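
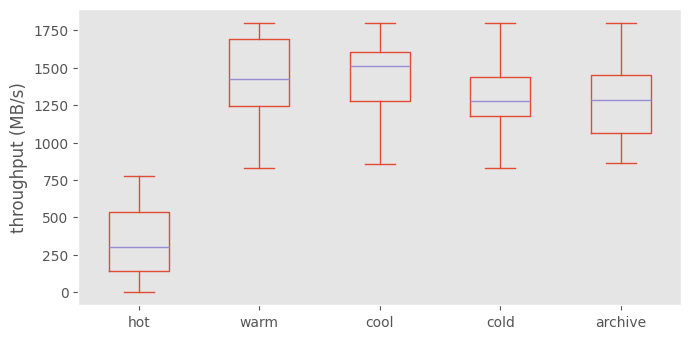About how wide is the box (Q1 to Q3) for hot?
≈ 400

Q3 ≈ 500, Q1 ≈ 100; IQR ≈ 400.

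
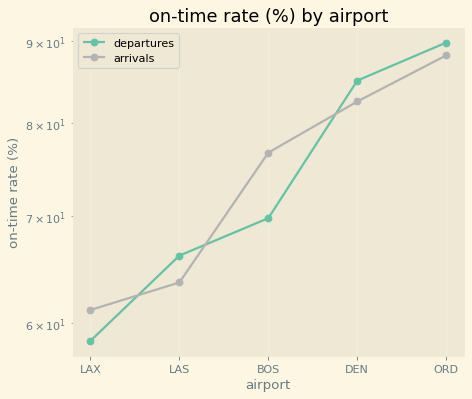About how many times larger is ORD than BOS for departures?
ORD ≈ 90, BOS ≈ 70; 90/70 ≈ 1.29.

≈ 1.29×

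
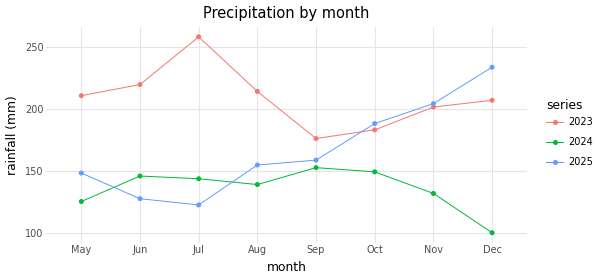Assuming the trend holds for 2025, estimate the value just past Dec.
≈ 270

Last three: 180, 200, 240 → slope ≈ 30/step → next ≈ 270.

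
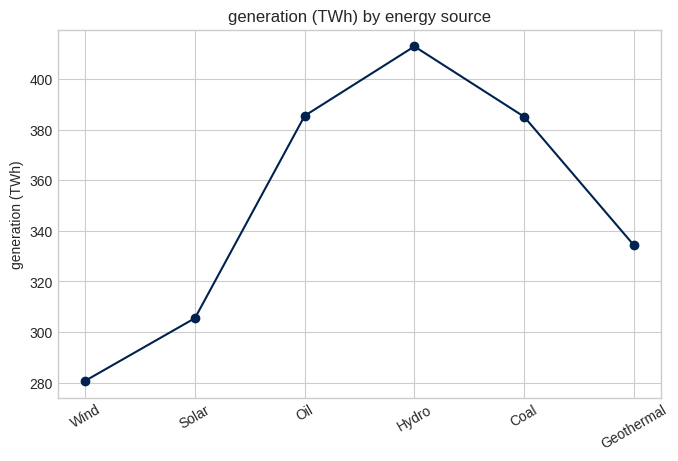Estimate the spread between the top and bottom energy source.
≈ 140

Max Hydro ≈ 420, min Wind ≈ 280; range ≈ 140.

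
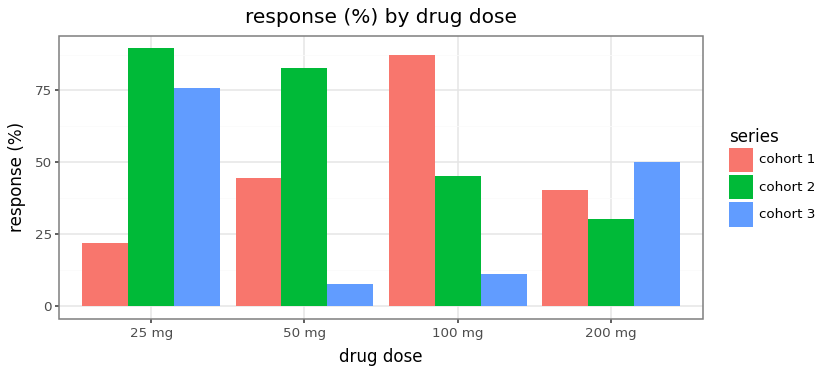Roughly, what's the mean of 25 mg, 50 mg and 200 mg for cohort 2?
(90 + 80 + 30) / 3 ≈ 67.

≈ 67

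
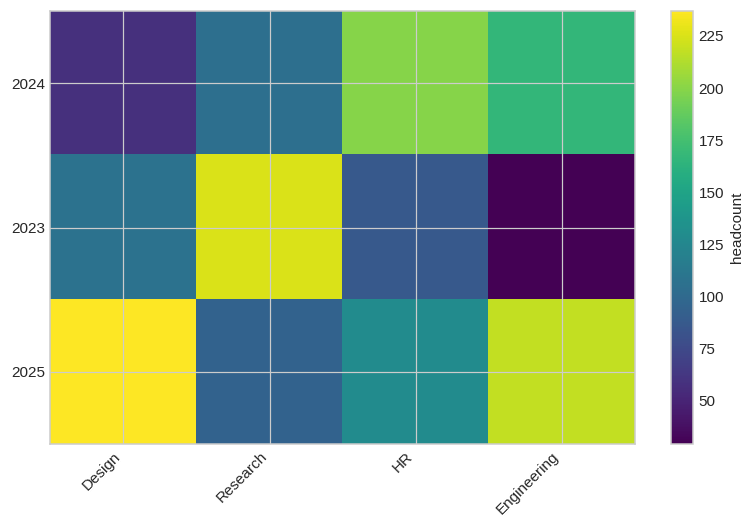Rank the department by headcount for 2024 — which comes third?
Top 4 for 2024: HR ≈ 200, Engineering ≈ 160, Research ≈ 100, Design ≈ 60.

Research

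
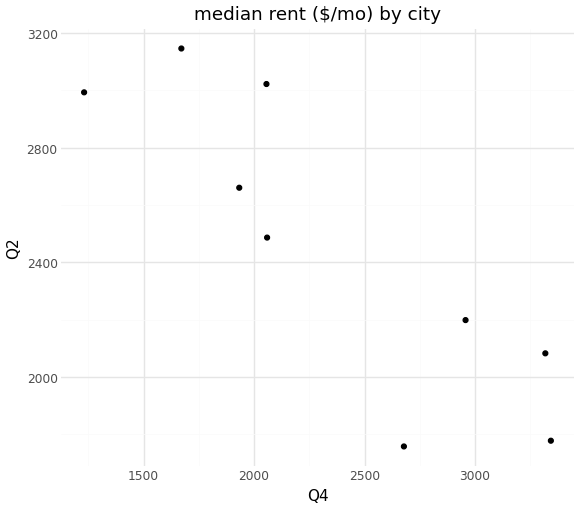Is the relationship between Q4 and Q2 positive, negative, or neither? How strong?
Points are negatively correlated; strong (|r| ≈ 0.9).

negative, strong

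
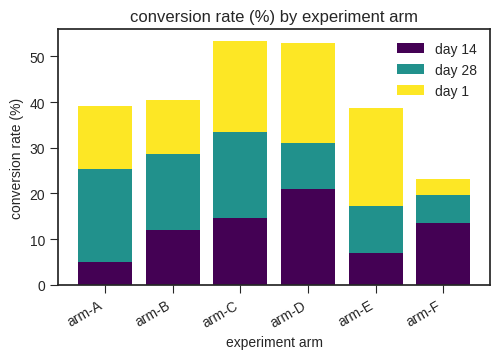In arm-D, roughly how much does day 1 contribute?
≈ 25

day 1 top ≈ 55, bottom ≈ 30; segment ≈ 25.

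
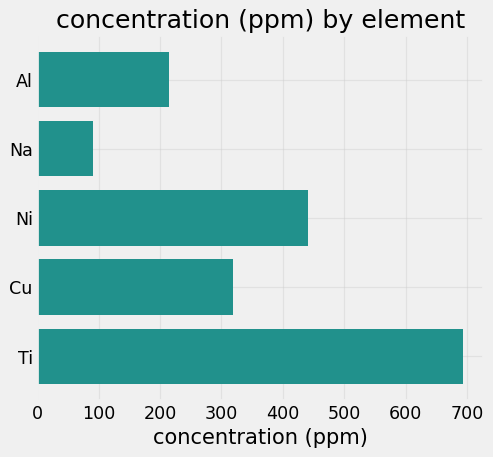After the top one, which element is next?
Top 3: Ti ≈ 700, Ni ≈ 400, Cu ≈ 300.

Ni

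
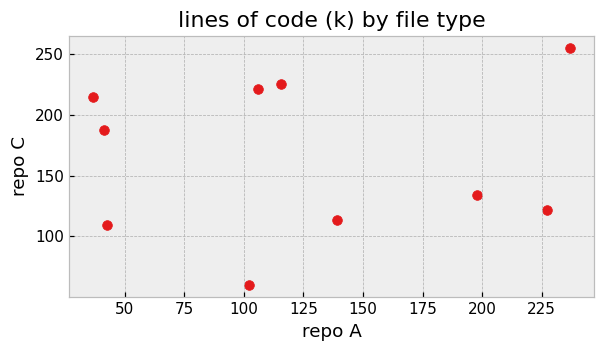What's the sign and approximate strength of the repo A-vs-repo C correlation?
Points are roughly uncorrelated; weak (|r| ≈ 0.0).

no clear correlation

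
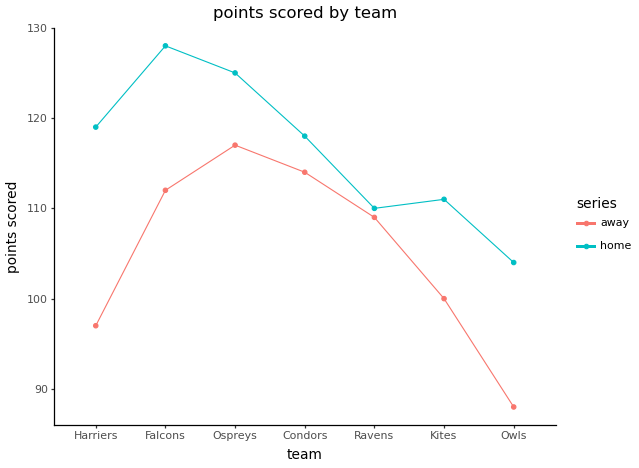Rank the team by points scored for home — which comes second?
Top 3 for home: Falcons ≈ 130, Ospreys ≈ 125, Harriers ≈ 120.

Ospreys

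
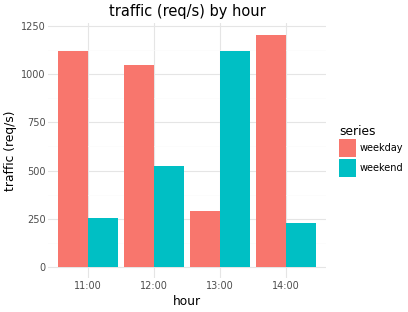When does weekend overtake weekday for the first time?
12:00: weekend ≈ 600 vs weekday ≈ 1000 (not yet); 13:00: weekend ≈ 1200 vs weekday ≈ 200 (first crossover).

13:00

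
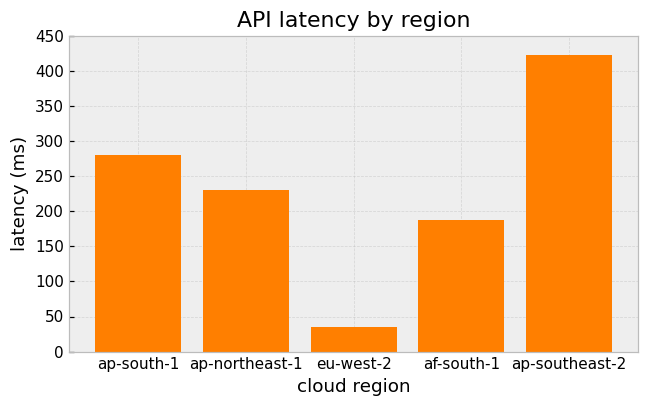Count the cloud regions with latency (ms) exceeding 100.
4

Above 100: ap-south-1, ap-northeast-1, af-south-1, ap-southeast-2.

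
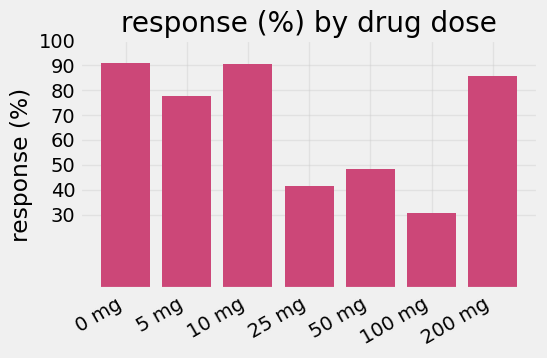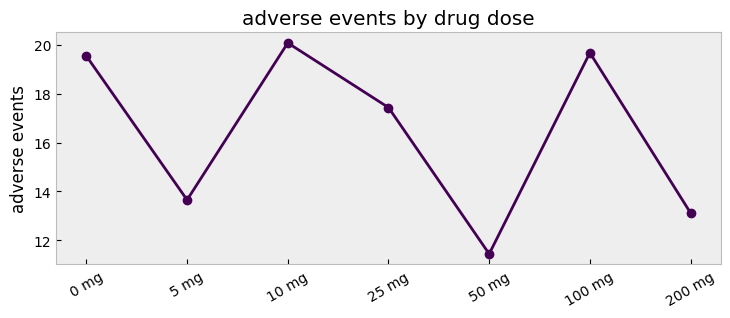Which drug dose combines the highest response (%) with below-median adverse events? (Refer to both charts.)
200 mg

Chart 2 median adverse events ≈ 18; below-median drug doses: 5 mg, 50 mg, 200 mg. Among those, 200 mg has the highest response (%) (≈ 90).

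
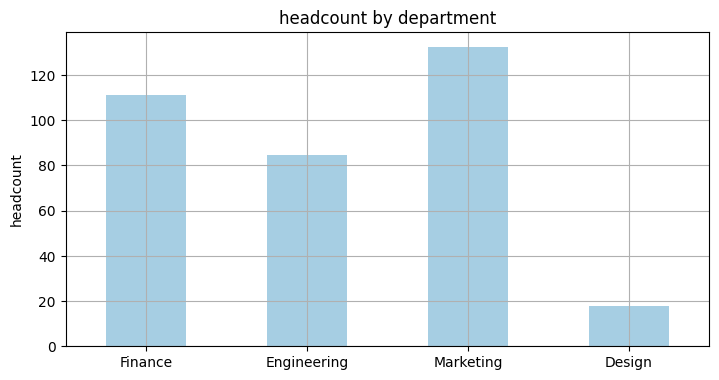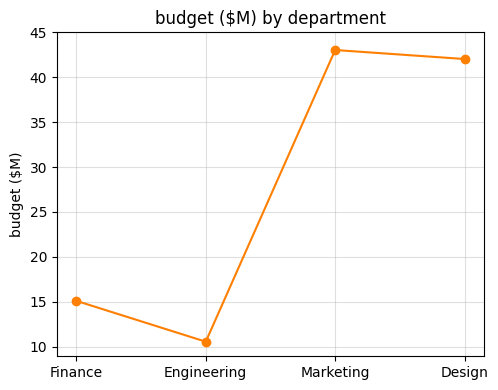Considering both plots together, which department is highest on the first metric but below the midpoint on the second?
Chart 2 median budget ($M) ≈ 30; below-median departments: Finance, Engineering. Among those, Finance has the highest headcount (≈ 120).

Finance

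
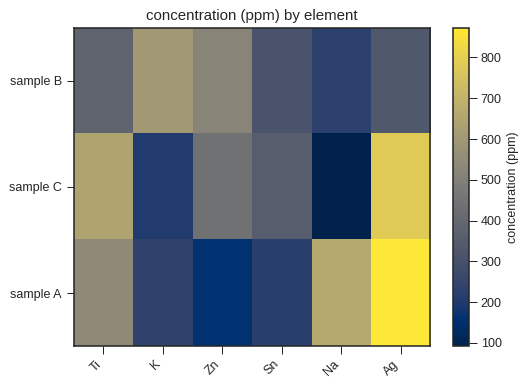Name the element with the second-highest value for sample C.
Ti

Top 3 for sample C: Ag ≈ 800, Ti ≈ 600, Zn ≈ 400.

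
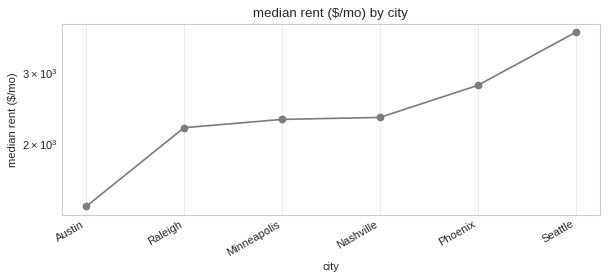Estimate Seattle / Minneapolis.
Seattle ≈ 3800, Minneapolis ≈ 2400; 3800/2400 ≈ 1.58.

≈ 1.58×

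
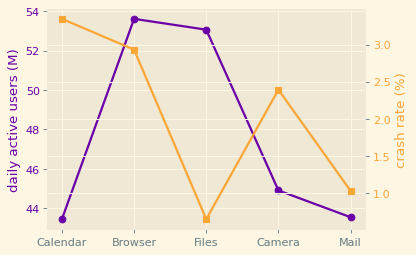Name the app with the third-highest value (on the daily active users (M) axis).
Top 4 (on the daily active users (M) axis): Browser ≈ 54, Files ≈ 53, Camera ≈ 45, Mail ≈ 44.

Camera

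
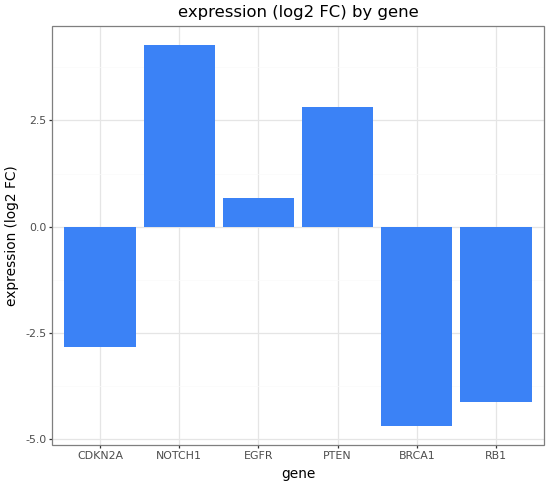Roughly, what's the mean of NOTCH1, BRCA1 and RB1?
(4 + -5 + -4) / 3 ≈ -2.

≈ -2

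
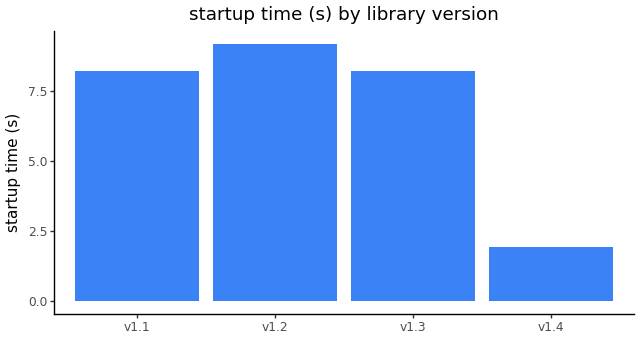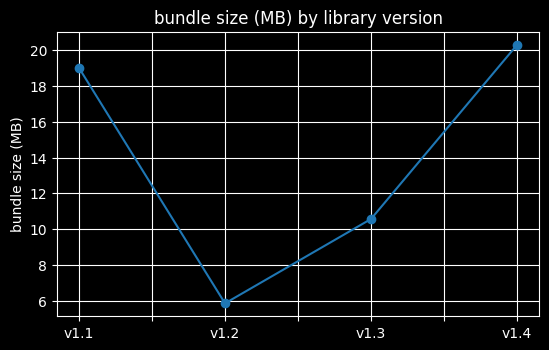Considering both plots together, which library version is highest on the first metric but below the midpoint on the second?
Chart 2 median bundle size (MB) ≈ 14; below-median library versions: v1.2, v1.3. Among those, v1.2 has the highest startup time (s) (≈ 9).

v1.2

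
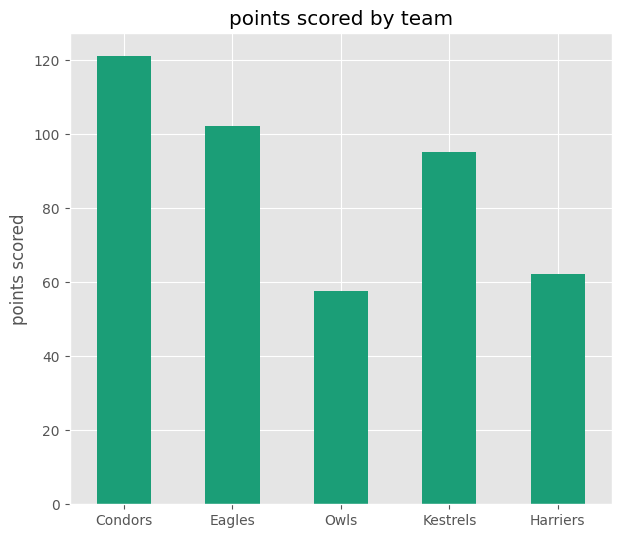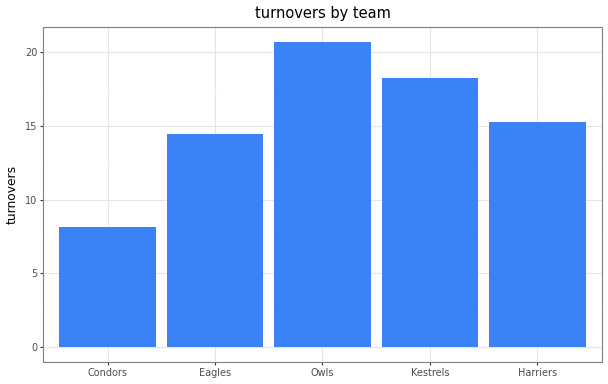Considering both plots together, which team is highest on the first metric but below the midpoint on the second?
Condors

Chart 2 median turnovers ≈ 16; below-median teams: Condors, Eagles. Among those, Condors has the highest points scored (≈ 120).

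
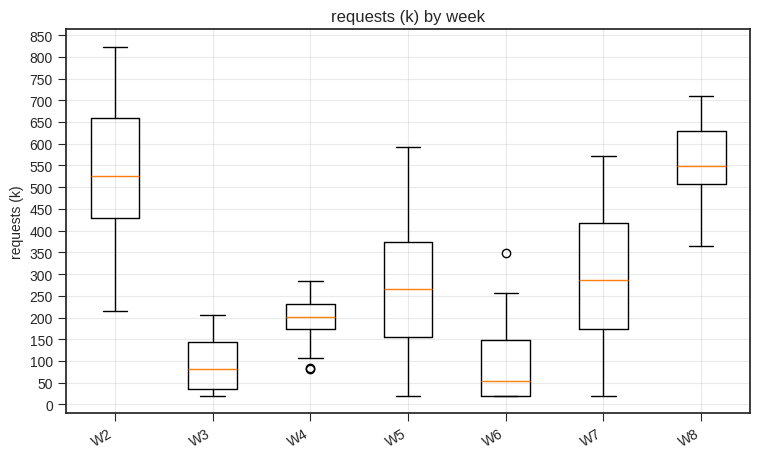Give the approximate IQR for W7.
Q3 ≈ 400, Q1 ≈ 150; IQR ≈ 250.

≈ 250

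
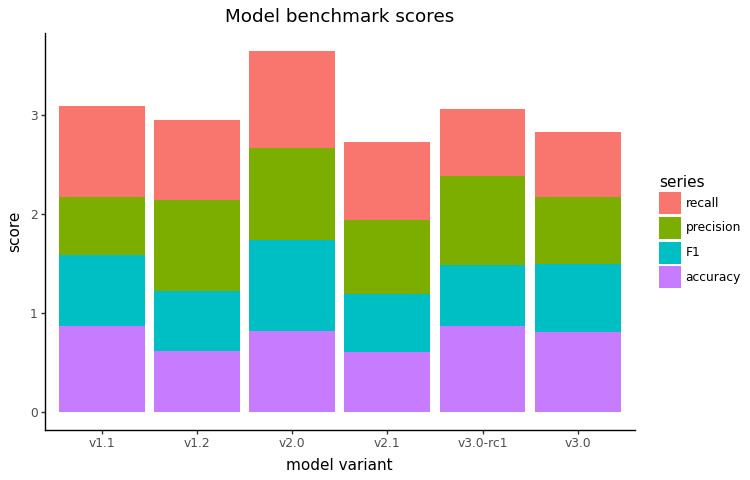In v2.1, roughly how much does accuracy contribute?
accuracy top ≈ 0.5, bottom ≈ 0.0; segment ≈ 0.5.

≈ 0.5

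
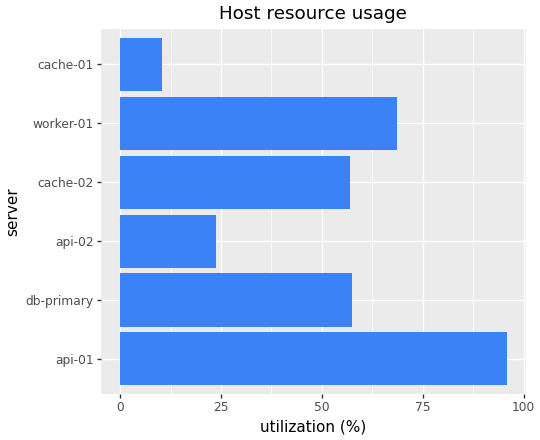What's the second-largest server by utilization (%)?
Top 3: api-01 ≈ 100, worker-01 ≈ 70, db-primary ≈ 60.

worker-01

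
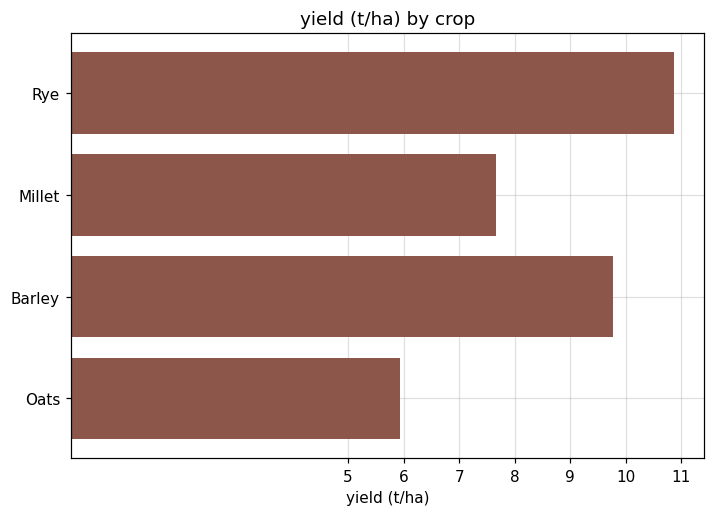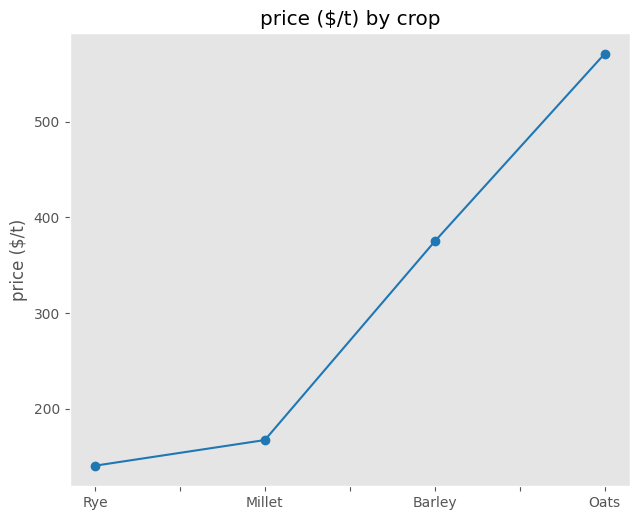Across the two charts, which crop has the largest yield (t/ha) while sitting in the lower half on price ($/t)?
Rye

Chart 2 median price ($/t) ≈ 300; below-median crops: Rye, Millet. Among those, Rye has the highest yield (t/ha) (≈ 11).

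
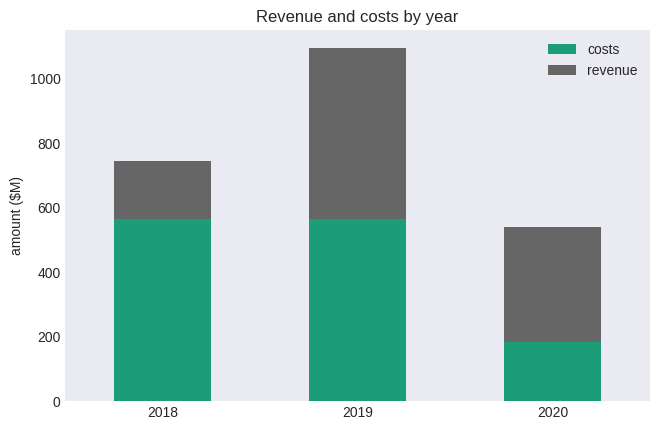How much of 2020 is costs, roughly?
≈ 200

costs top ≈ 200, bottom ≈ 0; segment ≈ 200.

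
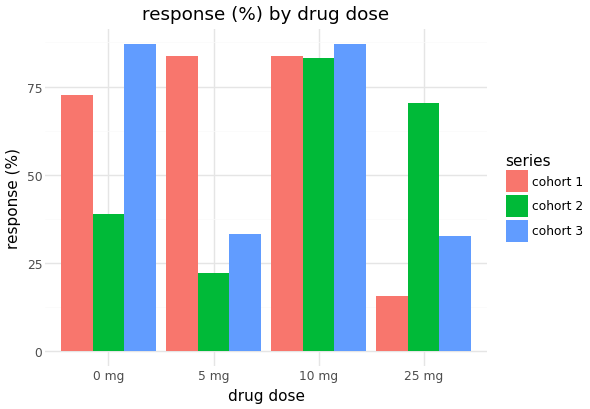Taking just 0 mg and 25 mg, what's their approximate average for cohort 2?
≈ 55

(40 + 70) / 2 ≈ 55.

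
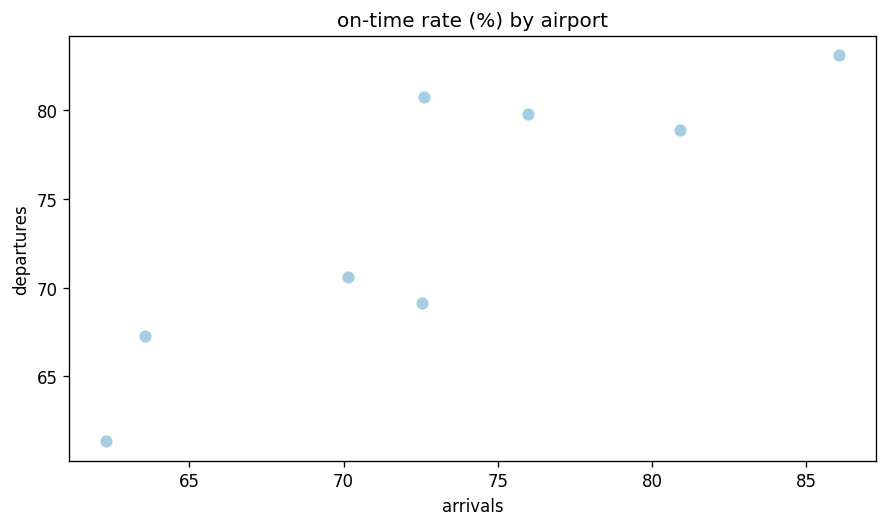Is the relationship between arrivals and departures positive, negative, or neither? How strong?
positive, strong

Points are positively correlated; strong (|r| ≈ 0.9).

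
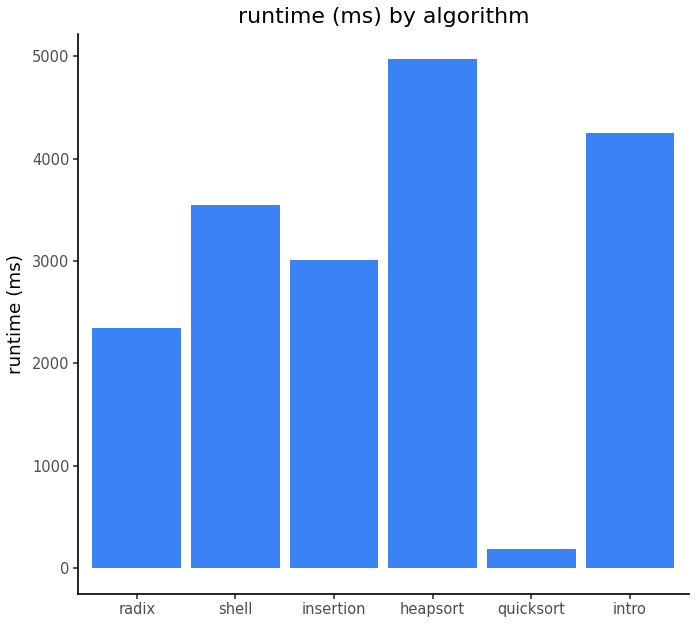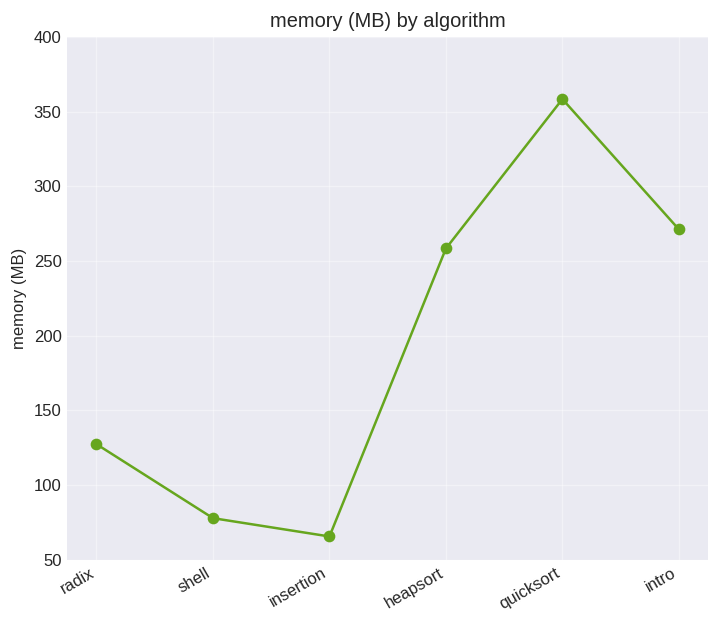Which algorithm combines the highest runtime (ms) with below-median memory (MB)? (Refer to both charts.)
Chart 2 median memory (MB) ≈ 200; below-median algorithms: radix, shell, insertion. Among those, shell has the highest runtime (ms) (≈ 3500).

shell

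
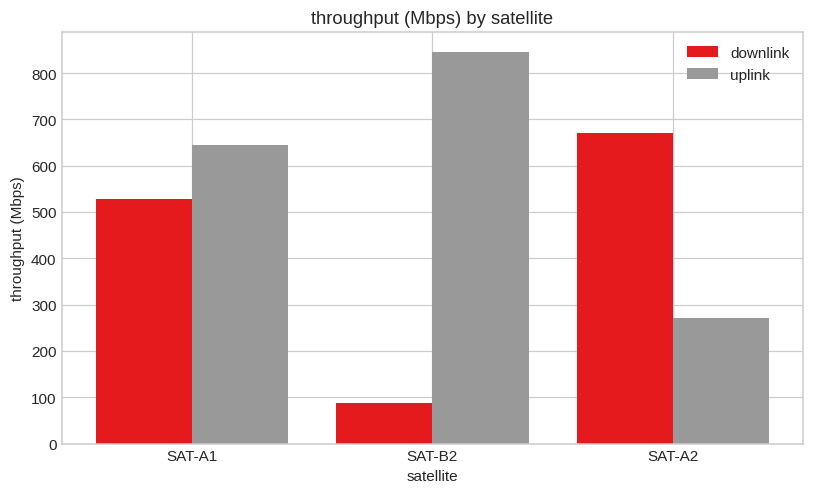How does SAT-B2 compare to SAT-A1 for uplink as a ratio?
SAT-B2 ≈ 800, SAT-A1 ≈ 600; 800/600 ≈ 1.33.

≈ 1.33×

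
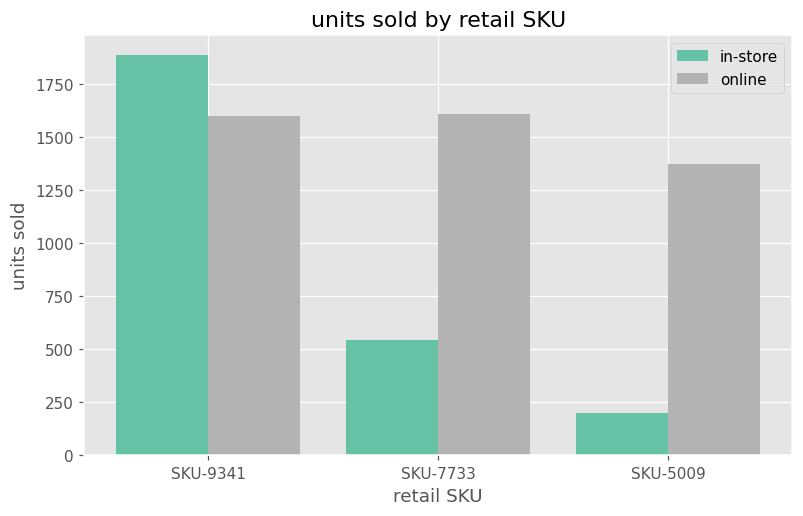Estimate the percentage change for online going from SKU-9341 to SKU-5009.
SKU-9341 ≈ 1600, SKU-5009 ≈ 1400; (1400 − 1600) / 1600 ≈ -12.5%.

≈ -12.5%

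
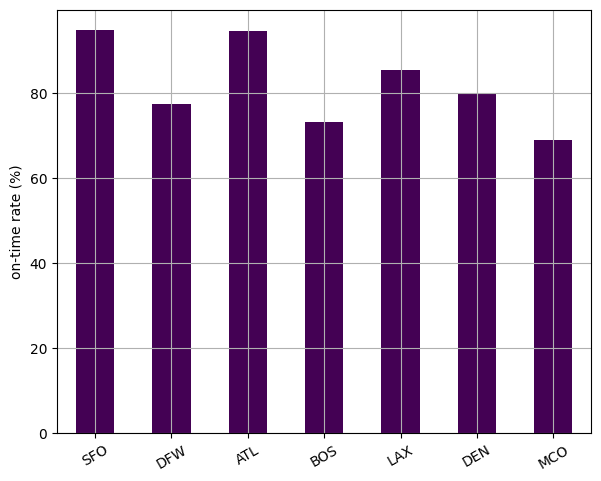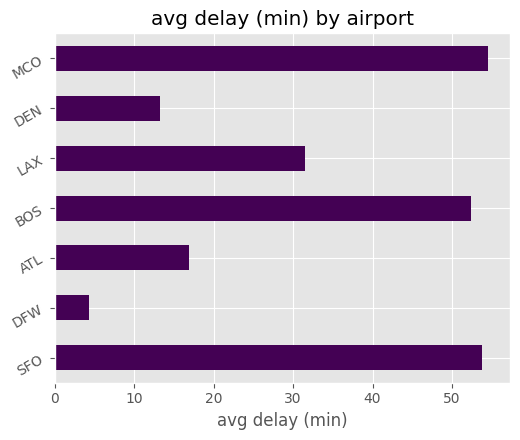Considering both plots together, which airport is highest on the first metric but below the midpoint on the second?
ATL

Chart 2 median avg delay (min) ≈ 30; below-median airports: DFW, ATL, DEN. Among those, ATL has the highest on-time rate (%) (≈ 90).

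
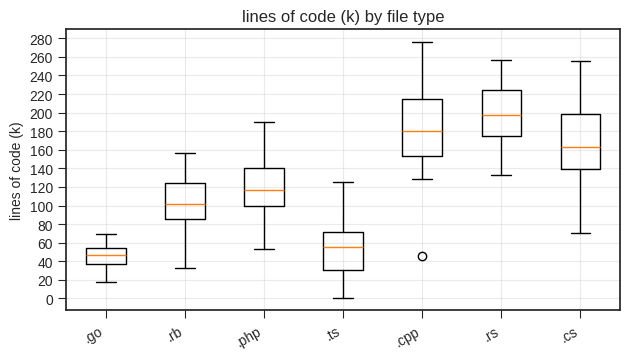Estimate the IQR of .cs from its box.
≈ 60

Q3 ≈ 200, Q1 ≈ 140; IQR ≈ 60.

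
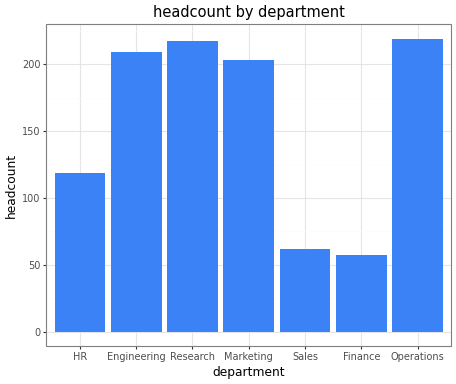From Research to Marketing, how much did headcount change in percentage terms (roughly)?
≈ -9.1%

Research ≈ 220, Marketing ≈ 200; (200 − 220) / 220 ≈ -9.1%.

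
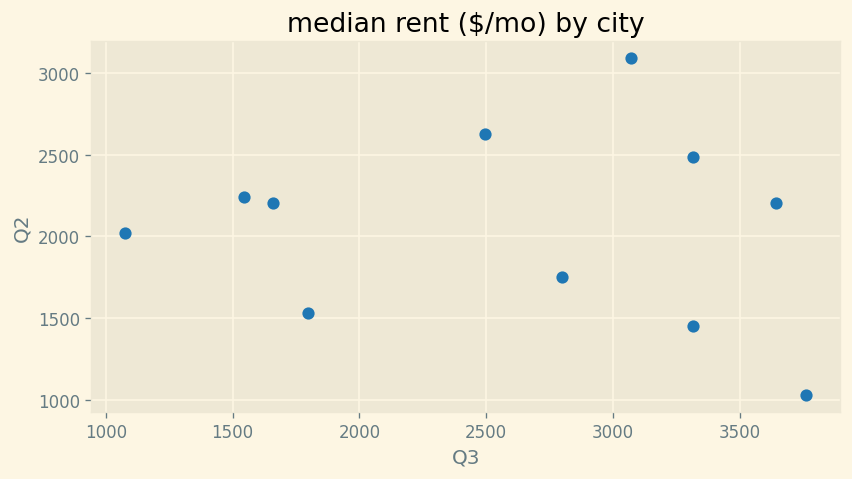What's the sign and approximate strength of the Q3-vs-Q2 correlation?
no clear correlation

Points are roughly uncorrelated; weak (|r| ≈ 0.1).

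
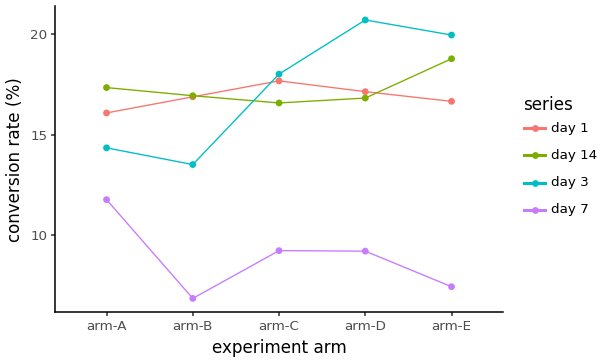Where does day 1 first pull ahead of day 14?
arm-C

arm-B: day 1 ≈ 16 vs day 14 ≈ 16 (not yet); arm-C: day 1 ≈ 18 vs day 14 ≈ 16 (first crossover).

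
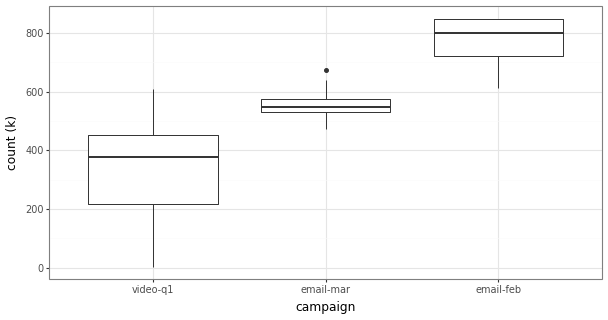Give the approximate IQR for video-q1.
Q3 ≈ 450, Q1 ≈ 200; IQR ≈ 250.

≈ 250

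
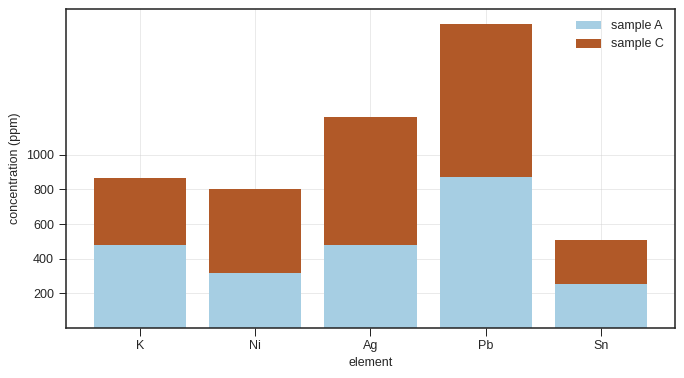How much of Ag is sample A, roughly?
≈ 400

sample A top ≈ 400, bottom ≈ 0; segment ≈ 400.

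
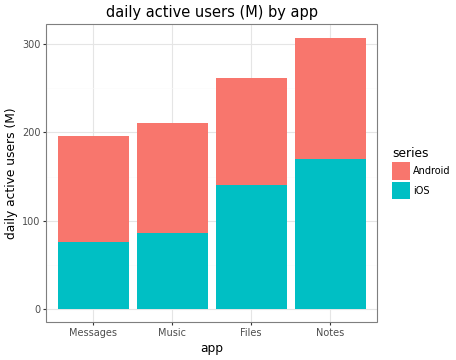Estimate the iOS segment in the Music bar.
iOS top ≈ 100, bottom ≈ 0; segment ≈ 100.

≈ 100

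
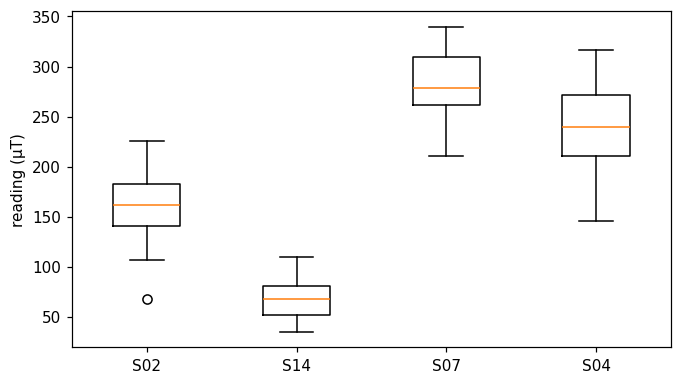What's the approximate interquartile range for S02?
Q3 ≈ 180, Q1 ≈ 140; IQR ≈ 40.

≈ 40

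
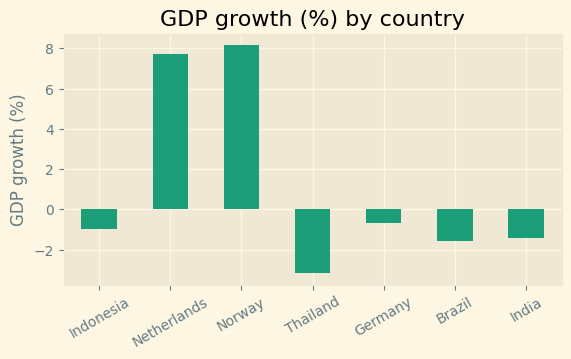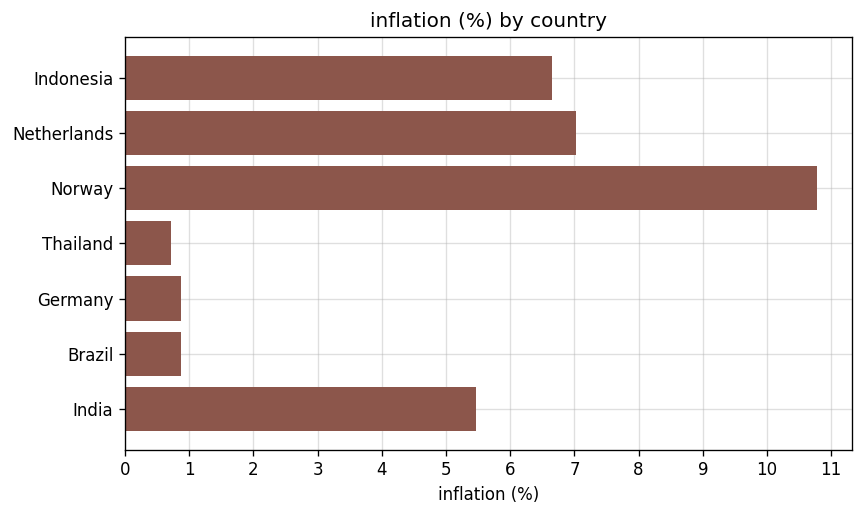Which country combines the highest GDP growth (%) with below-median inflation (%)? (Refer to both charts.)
Germany

Chart 2 median inflation (%) ≈ 5; below-median countries: Thailand, Germany, Brazil. Among those, Germany has the highest GDP growth (%) (≈ -1).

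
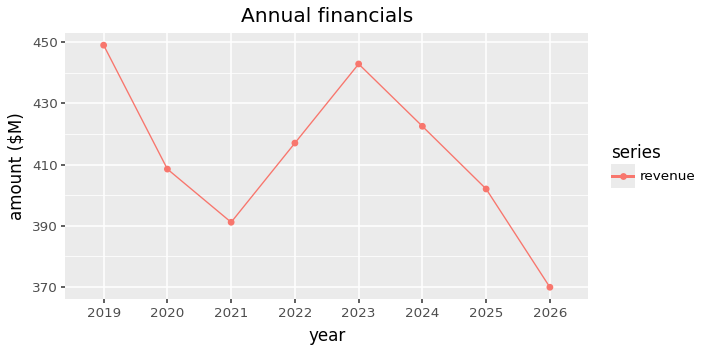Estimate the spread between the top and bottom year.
≈ 80

Max 2019 ≈ 450, min 2026 ≈ 370; range ≈ 80.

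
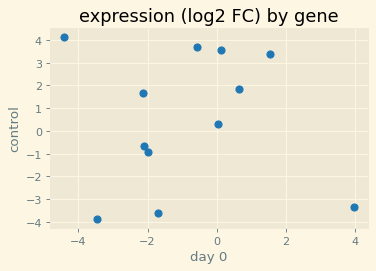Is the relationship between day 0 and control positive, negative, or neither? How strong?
no clear correlation

Points are roughly uncorrelated; weak (|r| ≈ 0.0).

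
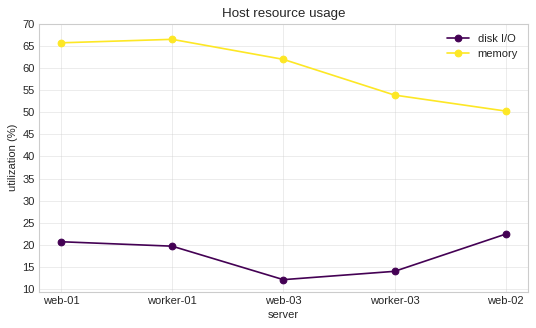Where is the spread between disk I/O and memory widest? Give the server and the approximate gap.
web-03, ≈ 50 %

web-03: disk I/O ≈ 10, memory ≈ 60 → gap ≈ 50. Next-largest (worker-01) is only ≈ 45.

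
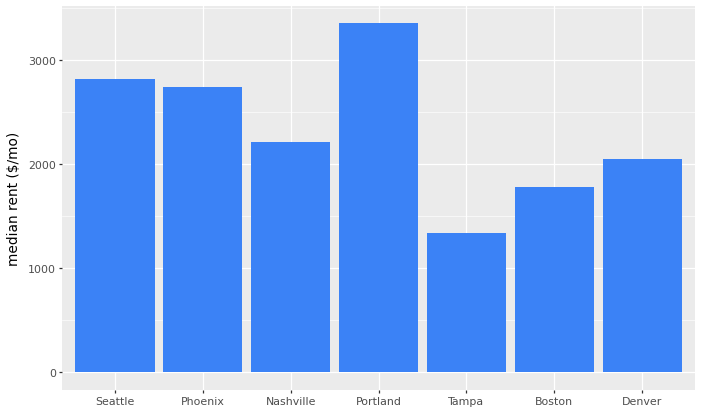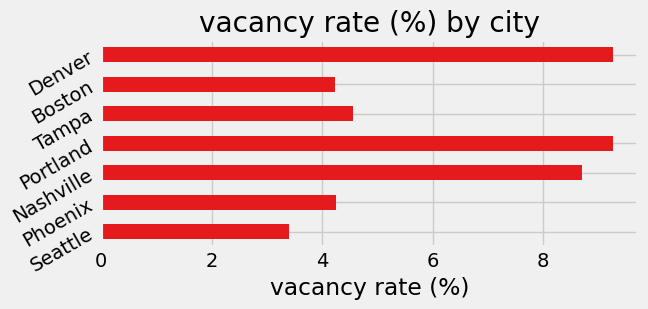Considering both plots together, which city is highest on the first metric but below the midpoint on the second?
Chart 2 median vacancy rate (%) ≈ 5; below-median cities: Seattle, Phoenix, Boston. Among those, Seattle has the highest median rent ($/mo) (≈ 3000).

Seattle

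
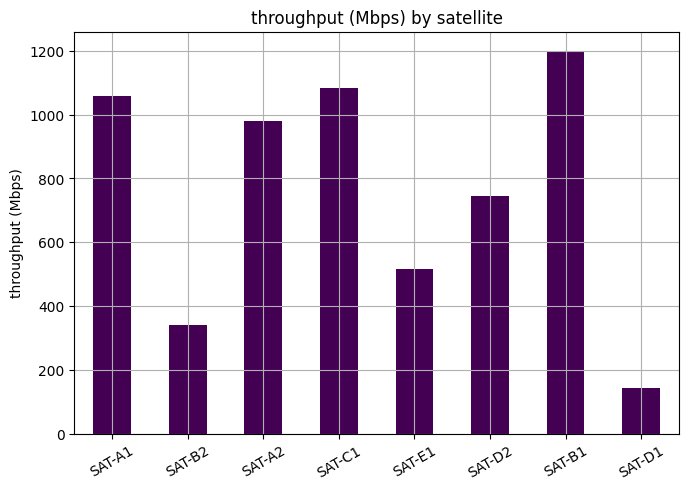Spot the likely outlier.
SAT-D1 ≈ 100; the rest sit between ≈ 300 and ≈ 1200.

SAT-D1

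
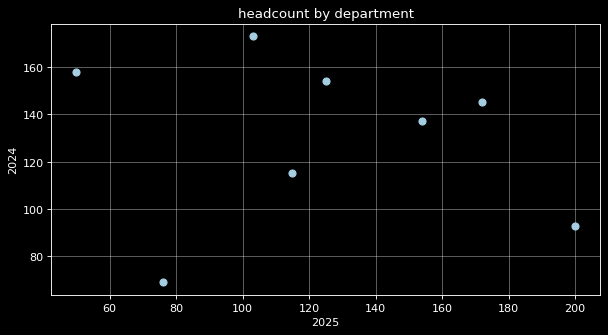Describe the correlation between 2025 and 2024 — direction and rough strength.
Points are roughly uncorrelated; weak (|r| ≈ 0.1).

no clear correlation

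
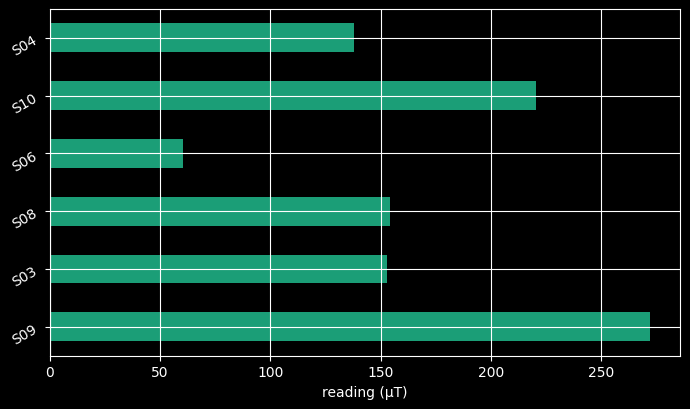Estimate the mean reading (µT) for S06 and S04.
≈ 100

(50 + 150) / 2 ≈ 100.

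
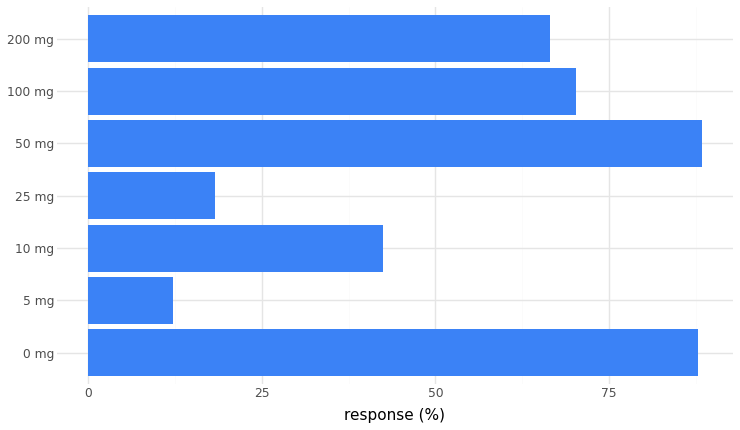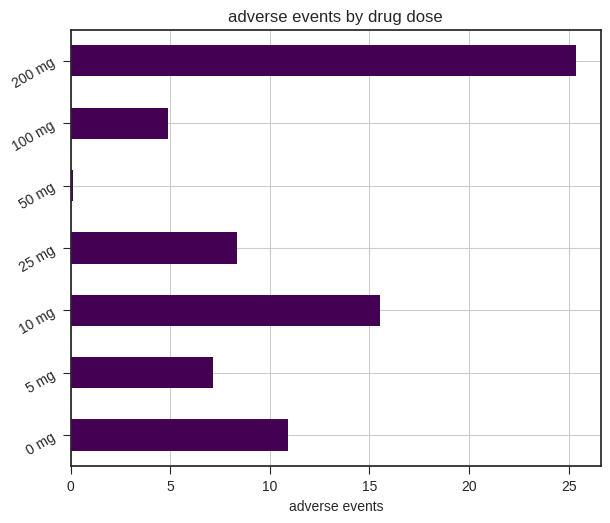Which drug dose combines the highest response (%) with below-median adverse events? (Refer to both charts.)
Chart 2 median adverse events ≈ 10; below-median drug doses: 5 mg, 50 mg, 100 mg. Among those, 50 mg has the highest response (%) (≈ 90).

50 mg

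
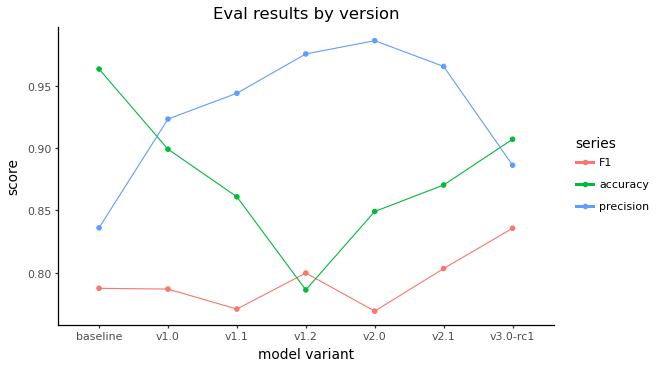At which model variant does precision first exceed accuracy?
v1.0

baseline: precision ≈ 0.84 vs accuracy ≈ 0.96 (not yet); v1.0: precision ≈ 0.92 vs accuracy ≈ 0.90 (first crossover).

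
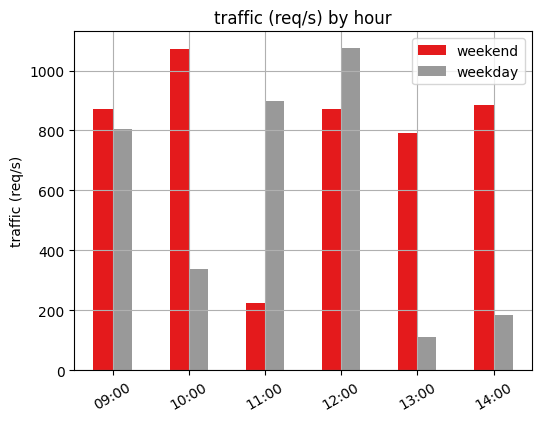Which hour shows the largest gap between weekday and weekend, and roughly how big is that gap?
10:00: weekday ≈ 300, weekend ≈ 1100 → gap ≈ 800. Next-largest (14:00) is only ≈ 700.

10:00, ≈ 800 req/s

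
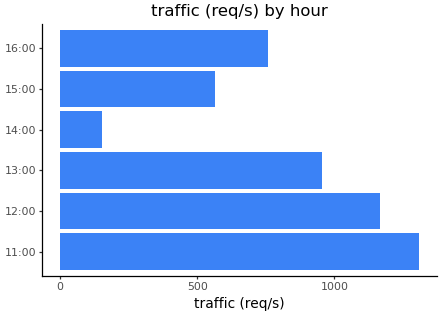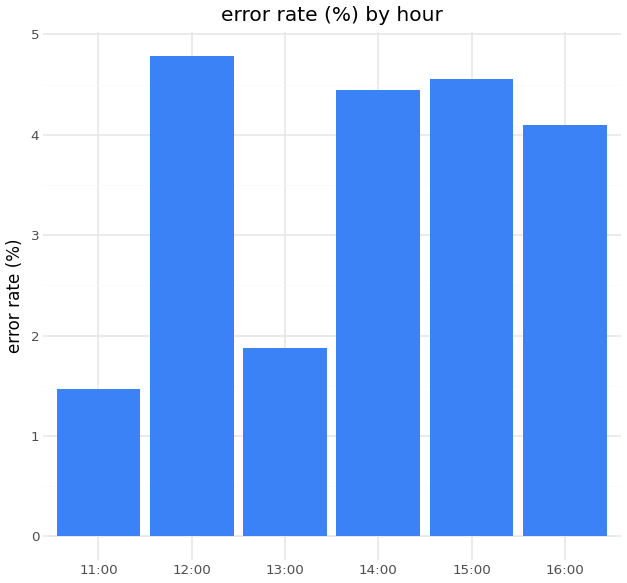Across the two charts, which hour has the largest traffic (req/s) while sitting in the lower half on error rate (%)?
11:00

Chart 2 median error rate (%) ≈ 4.5; below-median hours: 11:00, 13:00, 16:00. Among those, 11:00 has the highest traffic (req/s) (≈ 1400).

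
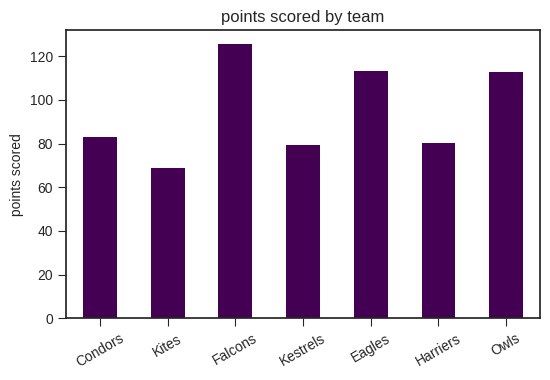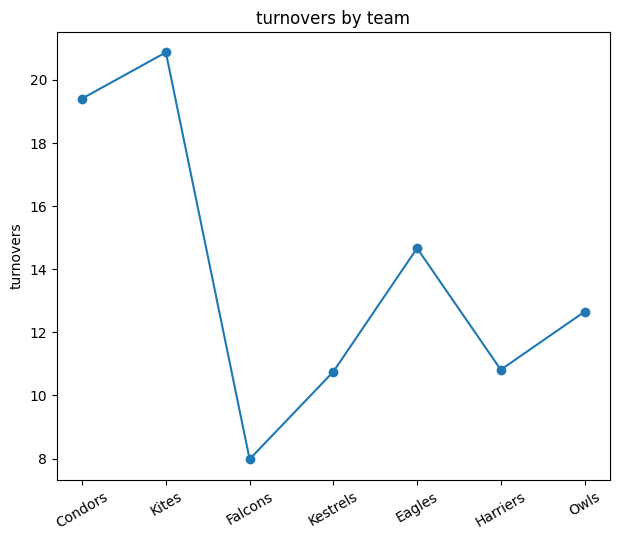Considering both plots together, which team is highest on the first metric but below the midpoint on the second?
Chart 2 median turnovers ≈ 12; below-median teams: Falcons, Kestrels, Harriers. Among those, Falcons has the highest points scored (≈ 120).

Falcons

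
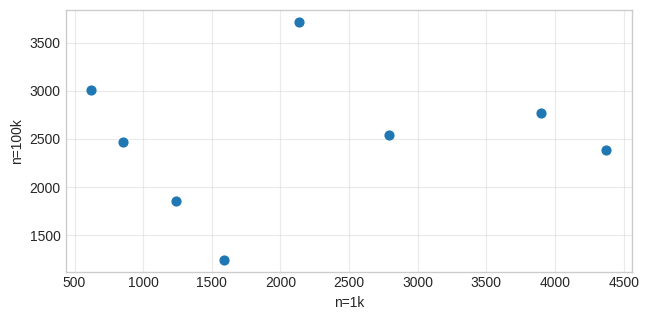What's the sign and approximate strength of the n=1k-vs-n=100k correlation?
Points are roughly uncorrelated; weak (|r| ≈ 0.1).

no clear correlation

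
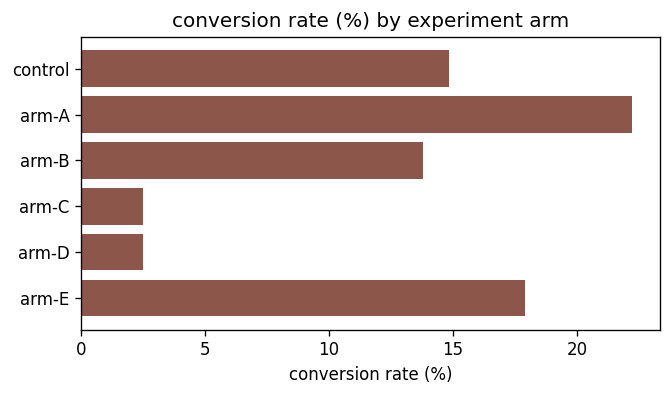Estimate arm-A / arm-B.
≈ 1.57×

arm-A ≈ 22, arm-B ≈ 14; 22/14 ≈ 1.57.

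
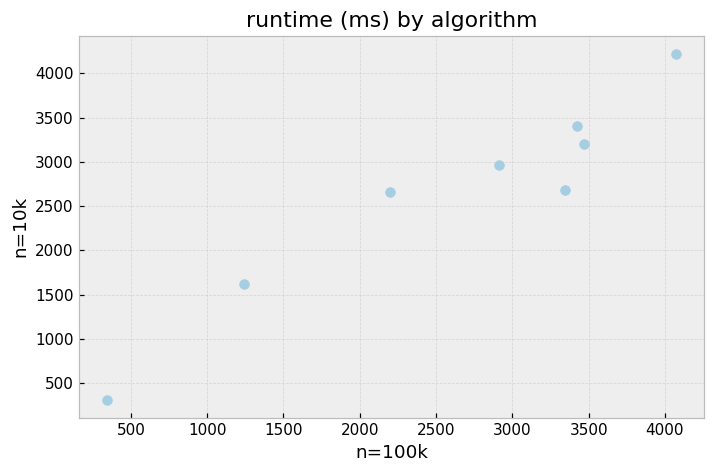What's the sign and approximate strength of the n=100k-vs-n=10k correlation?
Points are positively correlated; strong (|r| ≈ 1.0).

positive, strong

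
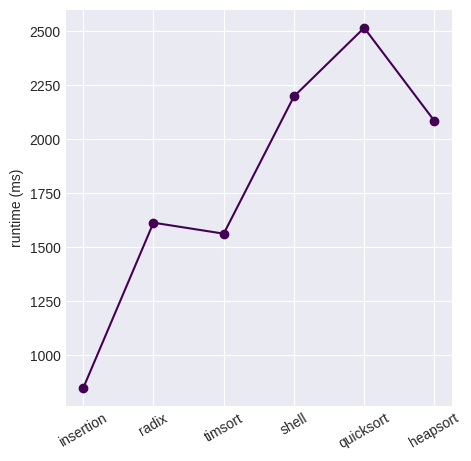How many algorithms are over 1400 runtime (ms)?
5

Above 1400: radix, timsort, shell, quicksort, heapsort.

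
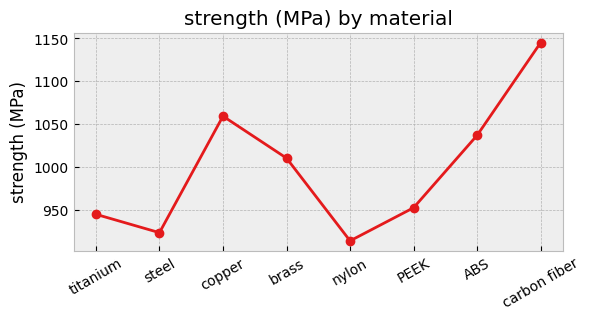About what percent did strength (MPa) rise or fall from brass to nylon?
≈ -9.8%

brass ≈ 1020, nylon ≈ 920; (920 − 1020) / 1020 ≈ -9.8%.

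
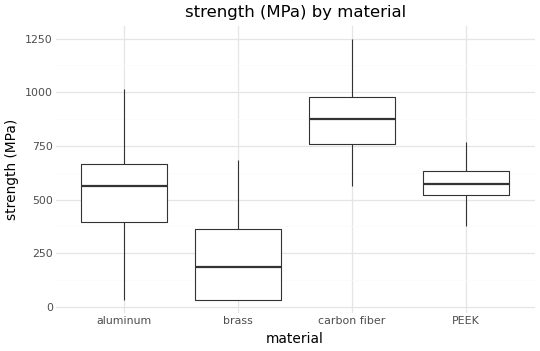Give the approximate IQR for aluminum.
Q3 ≈ 700, Q1 ≈ 400; IQR ≈ 300.

≈ 300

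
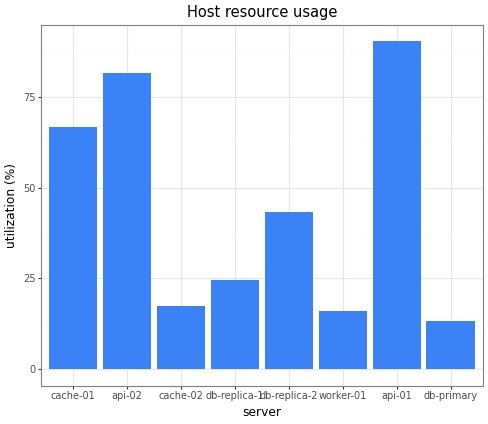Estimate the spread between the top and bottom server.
≈ 80

Max api-01 ≈ 90, min db-primary ≈ 10; range ≈ 80.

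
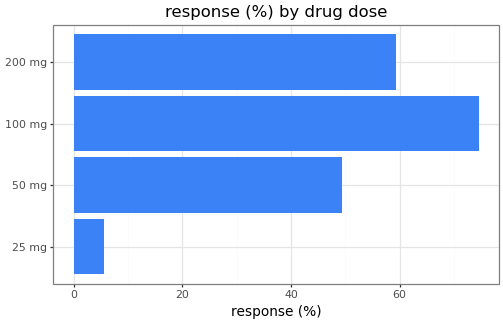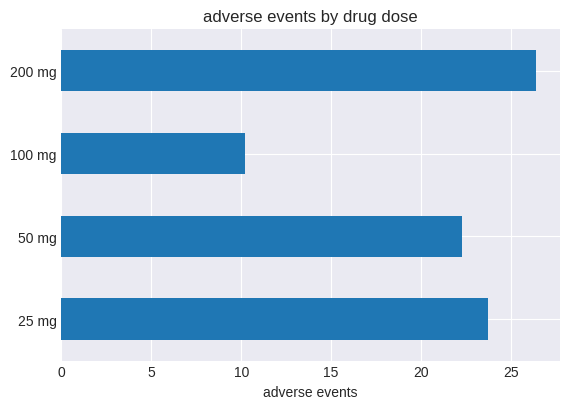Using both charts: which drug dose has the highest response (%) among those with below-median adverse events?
100 mg

Chart 2 median adverse events ≈ 25; below-median drug doses: 50 mg, 100 mg. Among those, 100 mg has the highest response (%) (≈ 70).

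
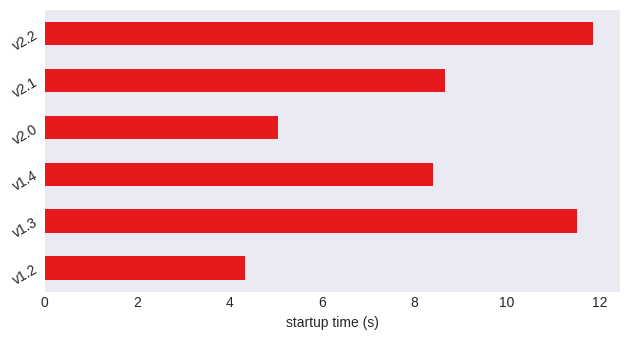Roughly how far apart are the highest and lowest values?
≈ 8

Max v2.2 ≈ 12, min v1.2 ≈ 4; range ≈ 8.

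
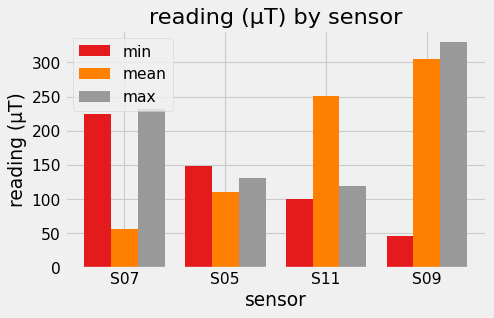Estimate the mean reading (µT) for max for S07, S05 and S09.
≈ 250

(250 + 150 + 350) / 3 ≈ 250.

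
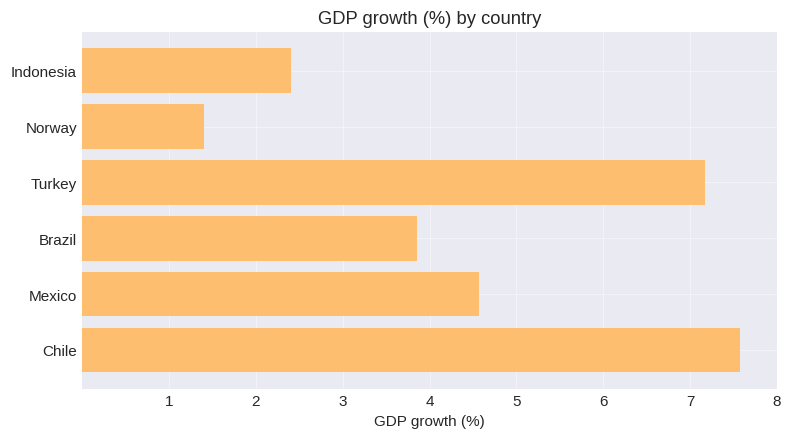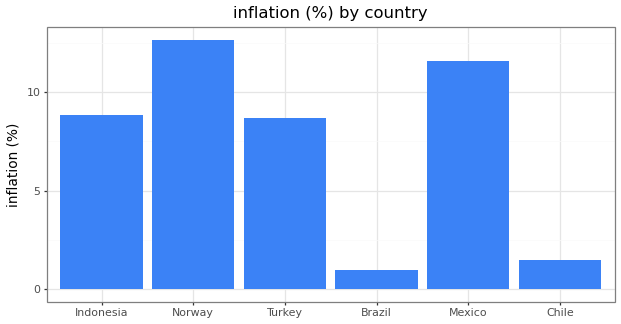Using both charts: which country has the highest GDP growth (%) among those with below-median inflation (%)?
Chart 2 median inflation (%) ≈ 8; below-median countries: Turkey, Brazil, Chile. Among those, Chile has the highest GDP growth (%) (≈ 8).

Chile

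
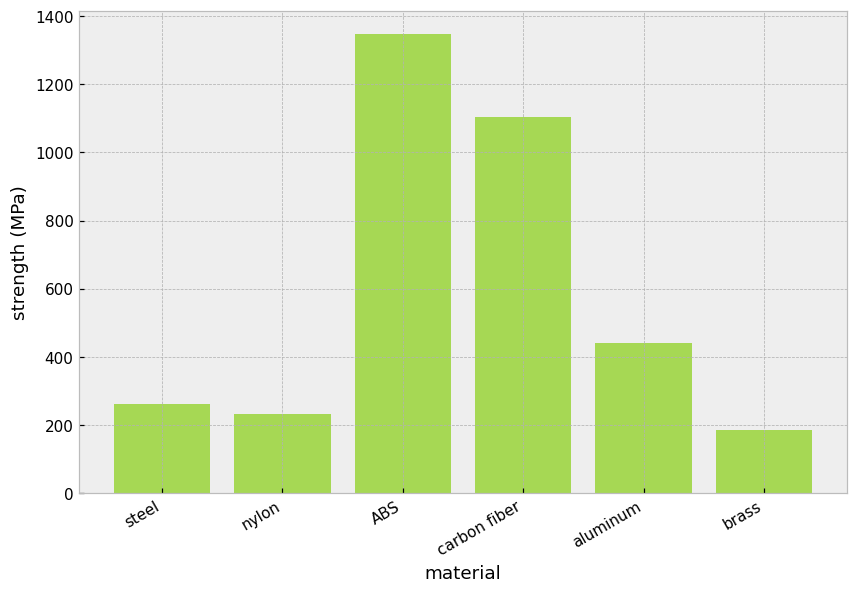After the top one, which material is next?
Top 3: ABS ≈ 1400, carbon fiber ≈ 1200, aluminum ≈ 400.

carbon fiber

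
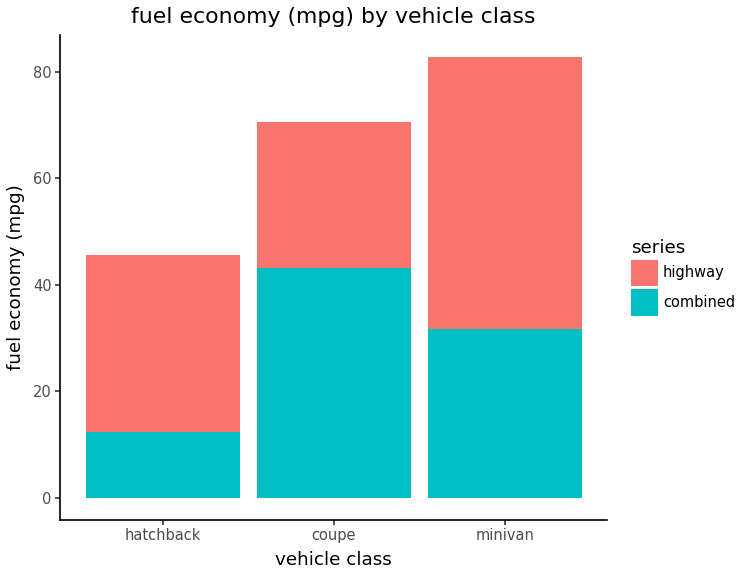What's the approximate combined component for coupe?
combined top ≈ 40, bottom ≈ 0; segment ≈ 40.

≈ 40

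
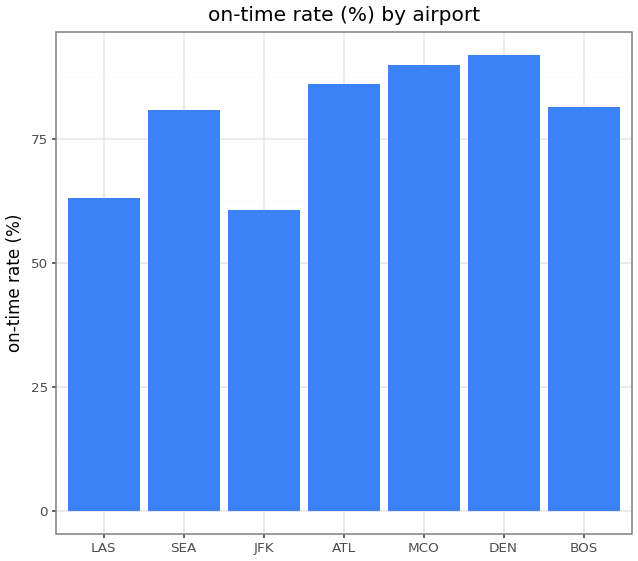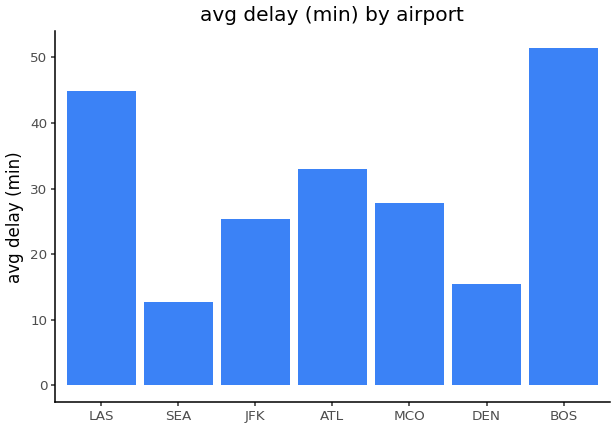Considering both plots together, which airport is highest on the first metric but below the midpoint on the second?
Chart 2 median avg delay (min) ≈ 30; below-median airports: SEA, JFK, DEN. Among those, DEN has the highest on-time rate (%) (≈ 90).

DEN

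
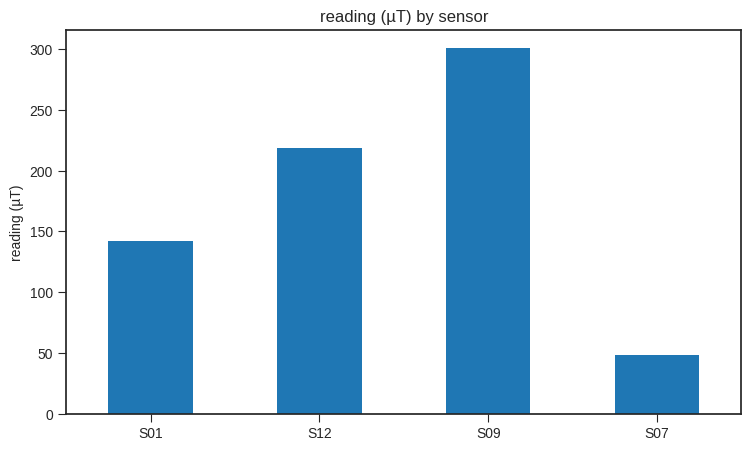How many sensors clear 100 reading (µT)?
Above 100: S01, S12, S09.

3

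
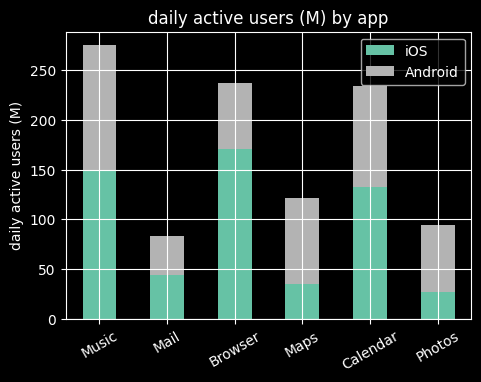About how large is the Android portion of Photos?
Android top ≈ 100, bottom ≈ 25; segment ≈ 75.

≈ 75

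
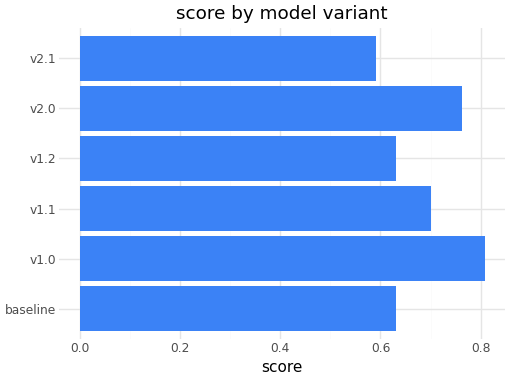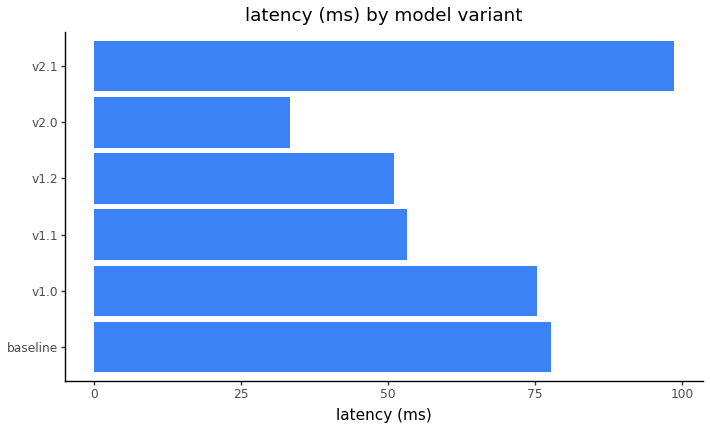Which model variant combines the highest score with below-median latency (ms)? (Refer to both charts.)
v2.0

Chart 2 median latency (ms) ≈ 60; below-median model variants: v1.1, v1.2, v2.0. Among those, v2.0 has the highest score (≈ 0.8).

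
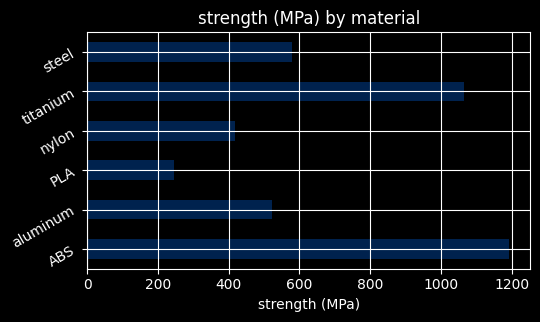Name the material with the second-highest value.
titanium

Top 3: ABS ≈ 1200, titanium ≈ 1100, steel ≈ 600.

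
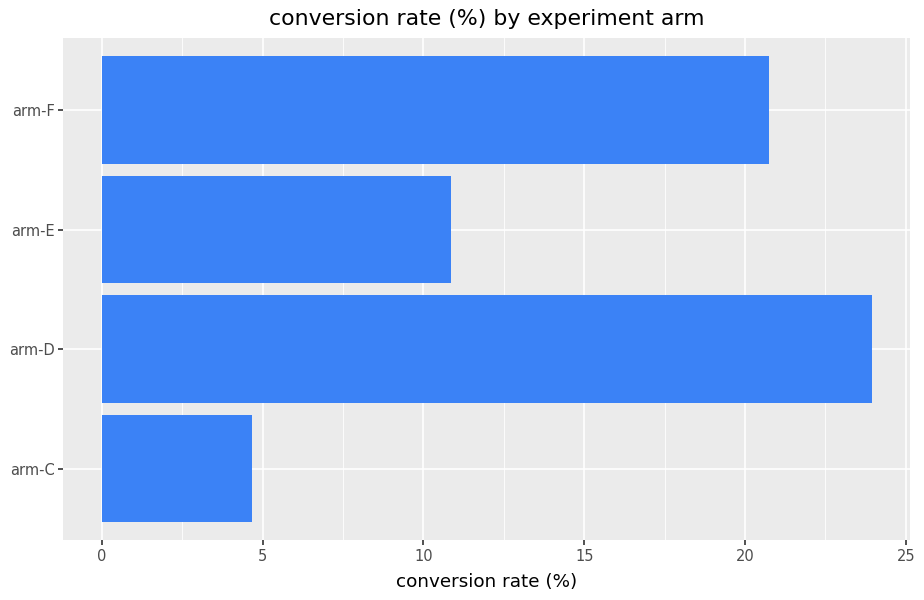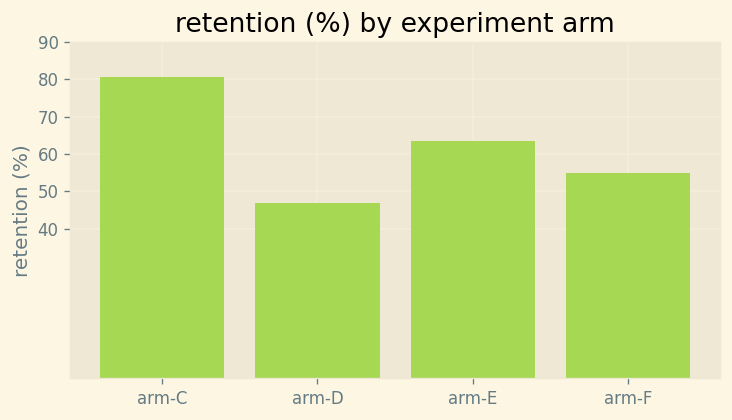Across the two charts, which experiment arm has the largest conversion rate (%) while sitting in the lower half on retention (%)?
Chart 2 median retention (%) ≈ 60; below-median experiment arms: arm-D, arm-F. Among those, arm-D has the highest conversion rate (%) (≈ 25).

arm-D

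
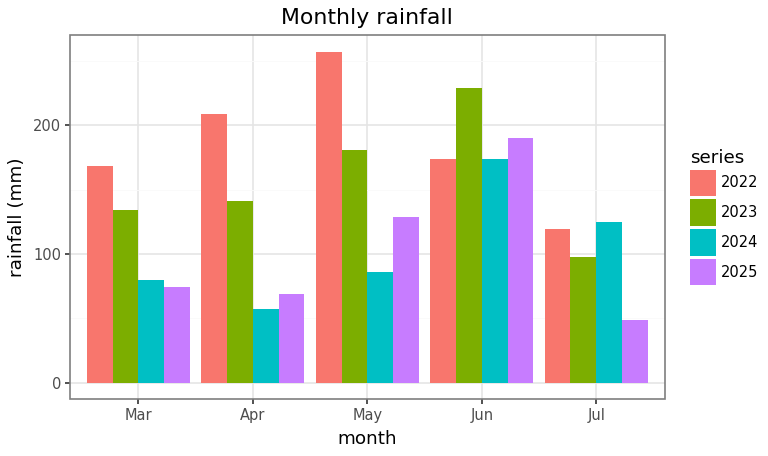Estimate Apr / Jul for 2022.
≈ 1.6×

Apr ≈ 200, Jul ≈ 125; 200/125 ≈ 1.6.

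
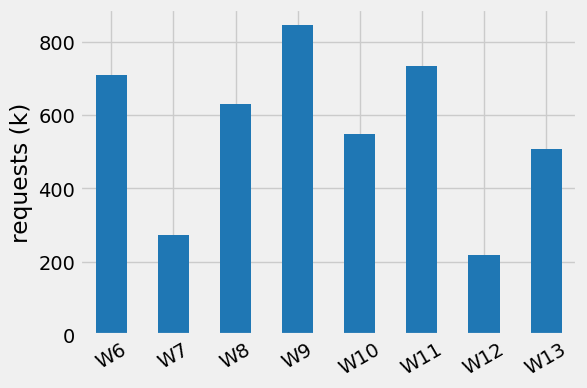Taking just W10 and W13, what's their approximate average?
(500 + 500) / 2 ≈ 500.

≈ 500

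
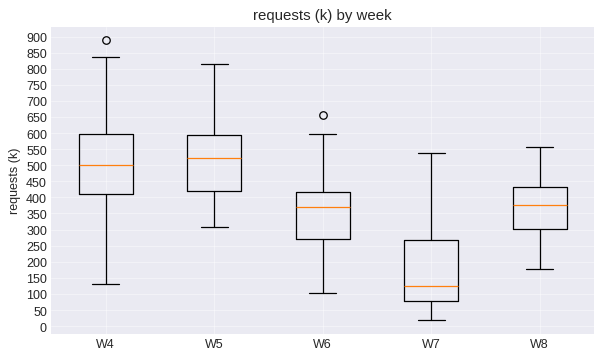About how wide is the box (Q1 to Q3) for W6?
Q3 ≈ 400, Q1 ≈ 250; IQR ≈ 150.

≈ 150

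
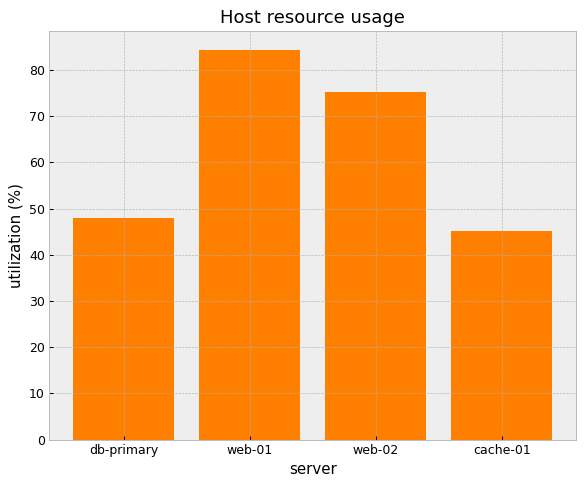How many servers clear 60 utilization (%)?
2

Above 60: web-01, web-02.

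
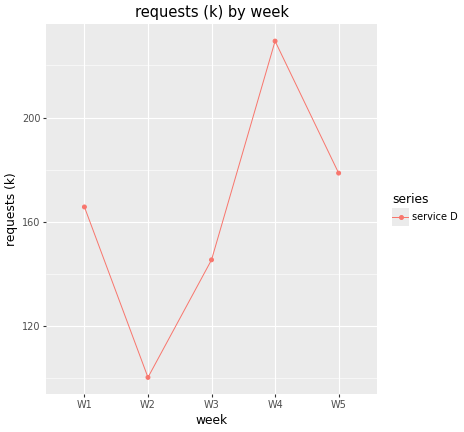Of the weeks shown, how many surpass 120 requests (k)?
Above 120: W1, W3, W4, W5.

4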